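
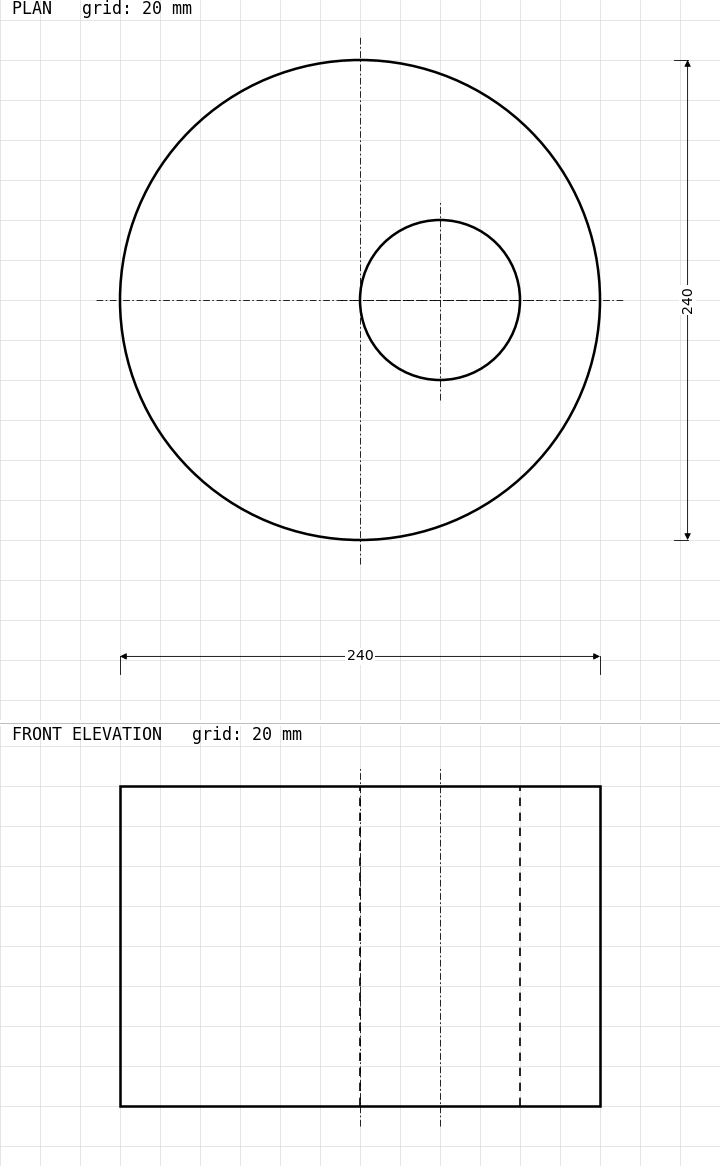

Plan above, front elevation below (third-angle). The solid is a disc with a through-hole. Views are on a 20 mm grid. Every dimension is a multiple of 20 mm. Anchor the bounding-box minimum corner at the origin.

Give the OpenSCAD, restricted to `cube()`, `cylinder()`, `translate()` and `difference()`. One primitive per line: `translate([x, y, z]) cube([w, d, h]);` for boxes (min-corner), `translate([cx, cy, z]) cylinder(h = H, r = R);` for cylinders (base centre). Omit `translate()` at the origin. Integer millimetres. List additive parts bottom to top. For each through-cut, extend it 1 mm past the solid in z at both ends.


difference() {
  translate([120, 120, 0]) cylinder(h = 160, r = 120);
  translate([160, 120, -1]) cylinder(h = 162, r = 40);
}


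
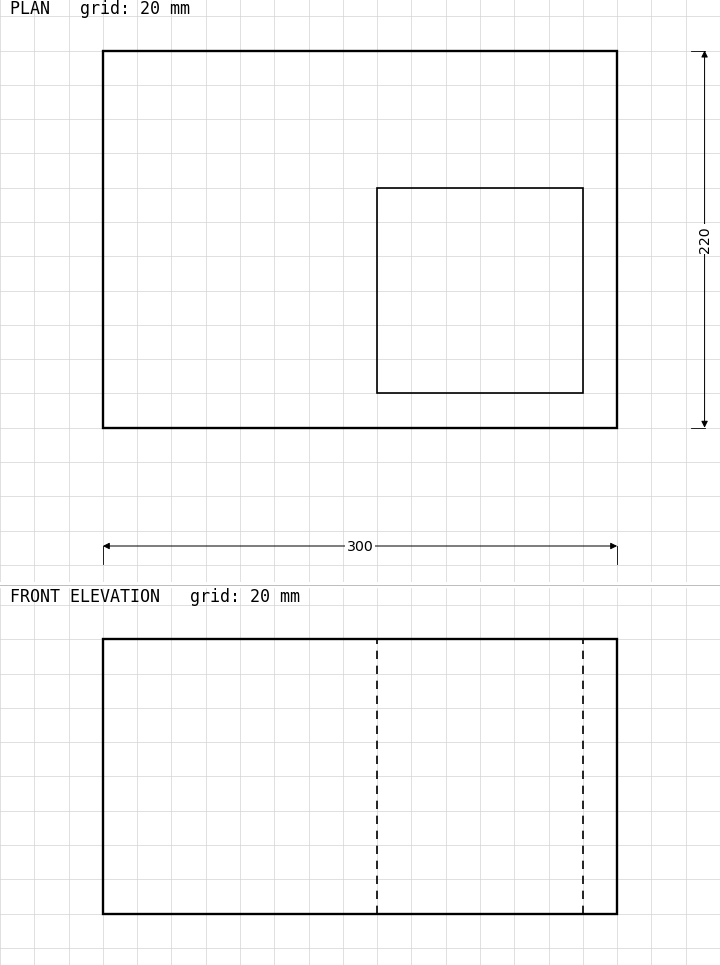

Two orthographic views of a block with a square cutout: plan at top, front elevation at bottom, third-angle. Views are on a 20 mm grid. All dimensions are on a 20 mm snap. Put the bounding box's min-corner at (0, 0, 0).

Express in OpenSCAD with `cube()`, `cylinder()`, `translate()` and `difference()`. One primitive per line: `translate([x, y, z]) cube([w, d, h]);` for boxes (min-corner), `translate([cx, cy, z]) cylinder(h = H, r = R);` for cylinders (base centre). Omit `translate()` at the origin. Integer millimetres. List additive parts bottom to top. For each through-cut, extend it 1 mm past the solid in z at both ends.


difference() {
  cube([300, 220, 160]);
  translate([160, 20, -1]) cube([120, 120, 162]);
}


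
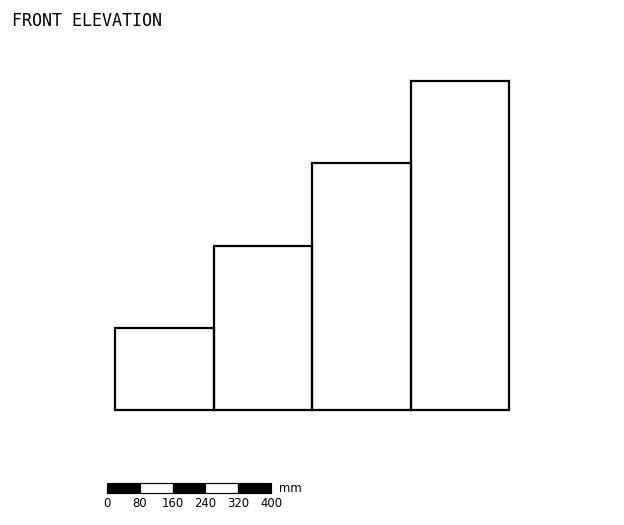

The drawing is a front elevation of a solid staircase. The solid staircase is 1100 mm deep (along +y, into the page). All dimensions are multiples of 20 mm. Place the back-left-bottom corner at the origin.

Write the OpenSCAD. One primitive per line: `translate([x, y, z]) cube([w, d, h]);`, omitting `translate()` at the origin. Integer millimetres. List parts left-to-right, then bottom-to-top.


cube([240, 1100, 200]);
translate([240, 0, 0]) cube([240, 1100, 400]);
translate([480, 0, 0]) cube([240, 1100, 600]);
translate([720, 0, 0]) cube([240, 1100, 800]);


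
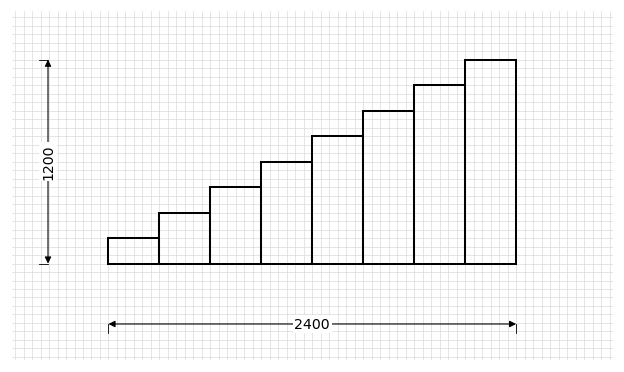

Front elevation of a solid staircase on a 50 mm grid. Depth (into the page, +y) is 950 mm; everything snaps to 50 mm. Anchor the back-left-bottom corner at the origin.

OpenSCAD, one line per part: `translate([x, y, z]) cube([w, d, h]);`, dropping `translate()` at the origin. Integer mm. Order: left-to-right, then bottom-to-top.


cube([300, 950, 150]);
translate([300, 0, 0]) cube([300, 950, 300]);
translate([600, 0, 0]) cube([300, 950, 450]);
translate([900, 0, 0]) cube([300, 950, 600]);
translate([1200, 0, 0]) cube([300, 950, 750]);
translate([1500, 0, 0]) cube([300, 950, 900]);
translate([1800, 0, 0]) cube([300, 950, 1050]);
translate([2100, 0, 0]) cube([300, 950, 1200]);


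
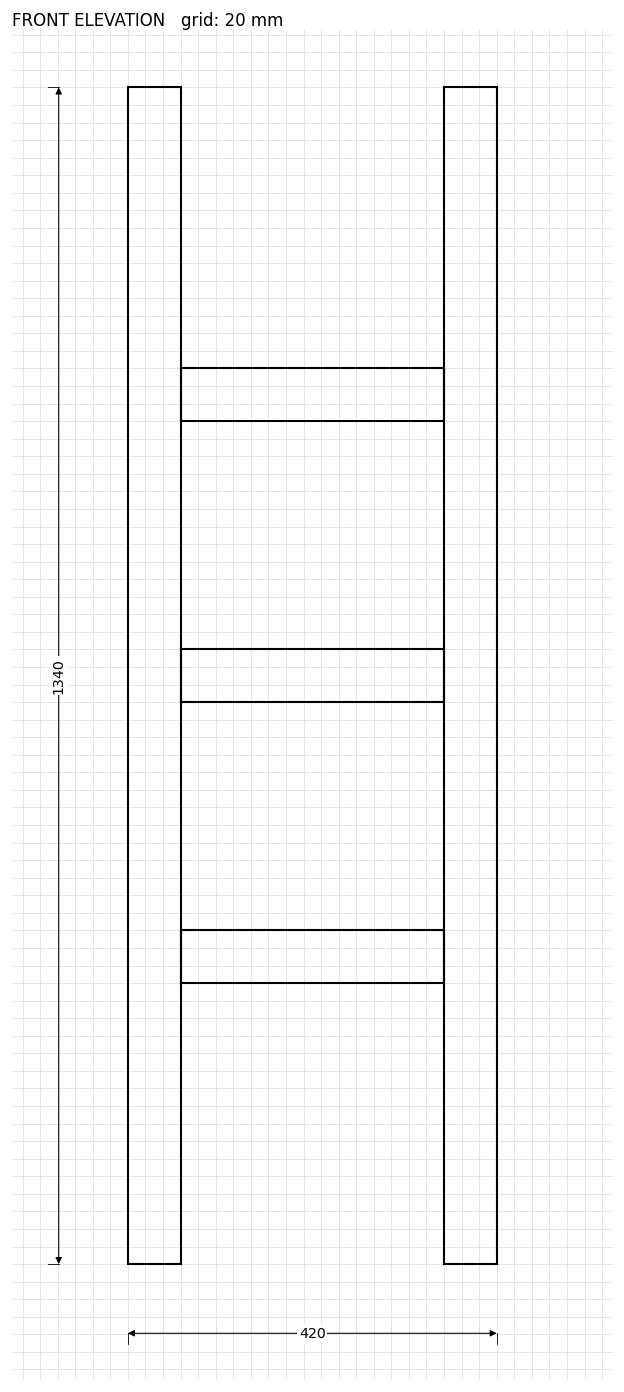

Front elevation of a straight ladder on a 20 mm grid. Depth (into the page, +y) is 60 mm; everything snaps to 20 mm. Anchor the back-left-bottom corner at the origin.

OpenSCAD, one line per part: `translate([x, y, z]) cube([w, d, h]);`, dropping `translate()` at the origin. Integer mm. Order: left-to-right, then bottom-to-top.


cube([60, 60, 1340]);
translate([60, 0, 320]) cube([300, 60, 60]);
translate([60, 0, 640]) cube([300, 60, 60]);
translate([60, 0, 960]) cube([300, 60, 60]);
translate([360, 0, 0]) cube([60, 60, 1340]);


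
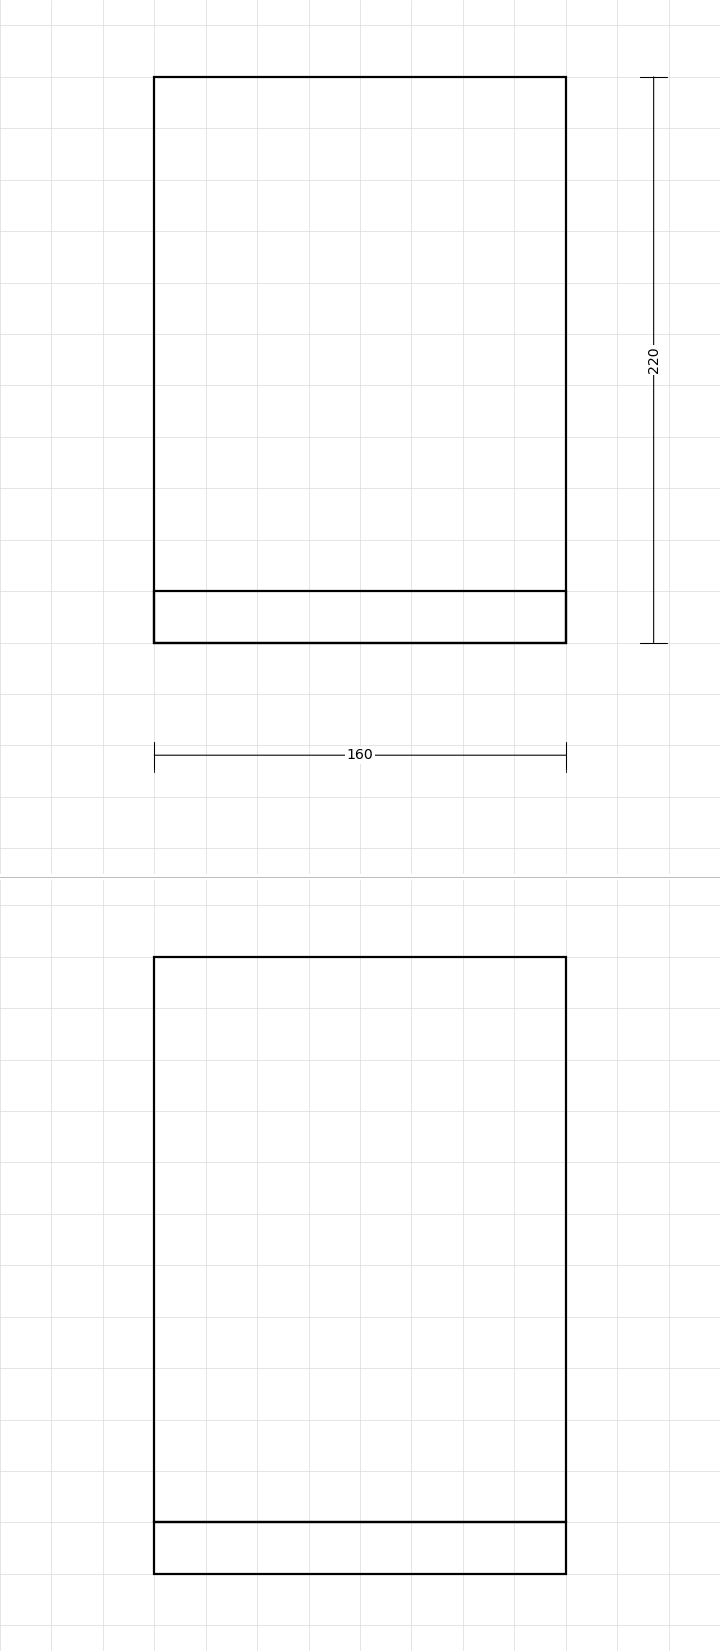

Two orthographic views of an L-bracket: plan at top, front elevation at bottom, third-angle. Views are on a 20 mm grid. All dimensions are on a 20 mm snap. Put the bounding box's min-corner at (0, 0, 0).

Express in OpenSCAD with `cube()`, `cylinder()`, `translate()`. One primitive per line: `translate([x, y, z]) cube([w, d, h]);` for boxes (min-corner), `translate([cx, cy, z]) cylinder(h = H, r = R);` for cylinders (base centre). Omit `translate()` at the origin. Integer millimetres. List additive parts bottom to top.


cube([160, 220, 20]);
translate([0, 0, 20]) cube([160, 20, 220]);


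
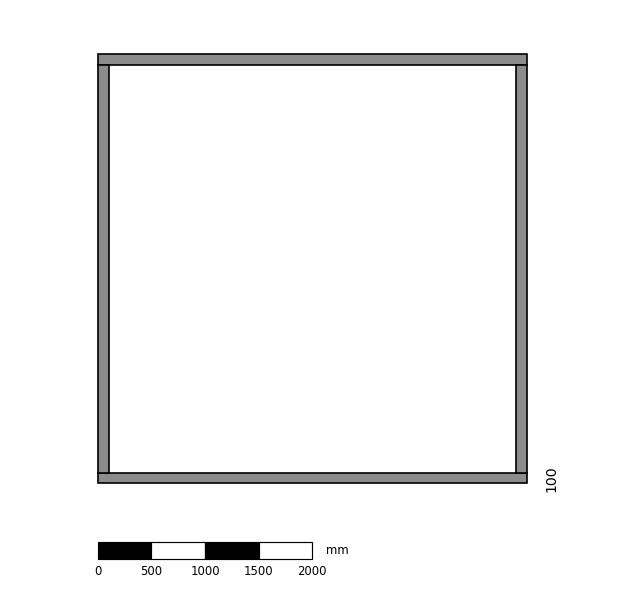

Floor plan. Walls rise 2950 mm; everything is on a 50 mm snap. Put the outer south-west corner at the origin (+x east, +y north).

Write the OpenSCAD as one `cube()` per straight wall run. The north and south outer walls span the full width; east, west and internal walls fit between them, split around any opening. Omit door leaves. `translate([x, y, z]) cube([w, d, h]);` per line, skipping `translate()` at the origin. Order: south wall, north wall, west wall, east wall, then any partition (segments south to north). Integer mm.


cube([4000, 100, 2950]);
translate([0, 3900, 0]) cube([4000, 100, 2950]);
translate([0, 100, 0]) cube([100, 3800, 2950]);
translate([3900, 100, 0]) cube([100, 3800, 2950]);


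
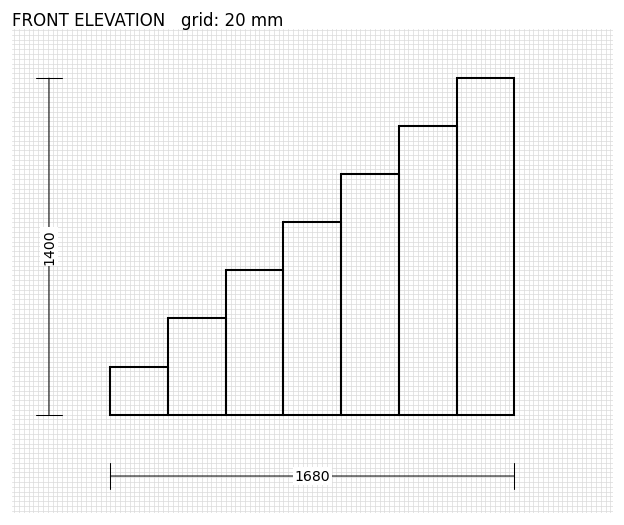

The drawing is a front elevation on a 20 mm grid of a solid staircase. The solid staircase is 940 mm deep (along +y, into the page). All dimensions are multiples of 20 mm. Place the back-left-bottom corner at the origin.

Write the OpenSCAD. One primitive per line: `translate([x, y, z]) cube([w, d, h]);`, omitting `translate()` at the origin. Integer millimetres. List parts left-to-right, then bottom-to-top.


cube([240, 940, 200]);
translate([240, 0, 0]) cube([240, 940, 400]);
translate([480, 0, 0]) cube([240, 940, 600]);
translate([720, 0, 0]) cube([240, 940, 800]);
translate([960, 0, 0]) cube([240, 940, 1000]);
translate([1200, 0, 0]) cube([240, 940, 1200]);
translate([1440, 0, 0]) cube([240, 940, 1400]);


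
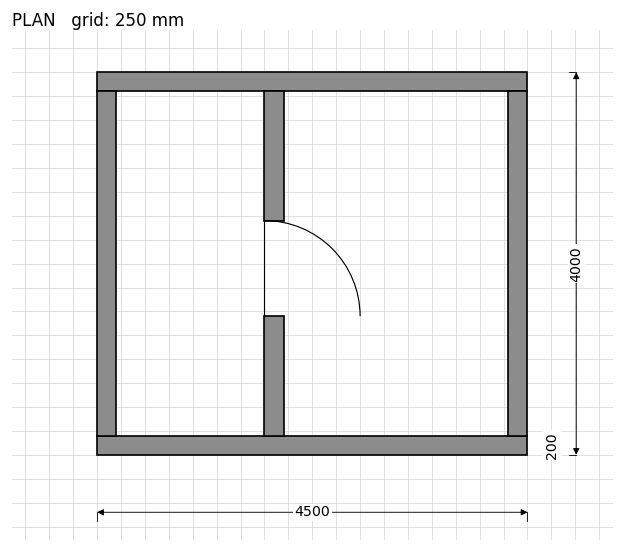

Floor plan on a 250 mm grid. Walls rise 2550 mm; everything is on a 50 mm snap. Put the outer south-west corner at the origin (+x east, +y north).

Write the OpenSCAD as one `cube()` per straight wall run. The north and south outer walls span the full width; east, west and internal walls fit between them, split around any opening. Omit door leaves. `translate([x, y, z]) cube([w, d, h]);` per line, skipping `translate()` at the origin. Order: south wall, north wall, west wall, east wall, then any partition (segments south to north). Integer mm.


cube([4500, 200, 2550]);
translate([0, 3800, 0]) cube([4500, 200, 2550]);
translate([0, 200, 0]) cube([200, 3600, 2550]);
translate([4300, 200, 0]) cube([200, 3600, 2550]);
translate([1750, 200, 0]) cube([200, 1250, 2550]);
translate([1750, 2450, 0]) cube([200, 1350, 2550]);


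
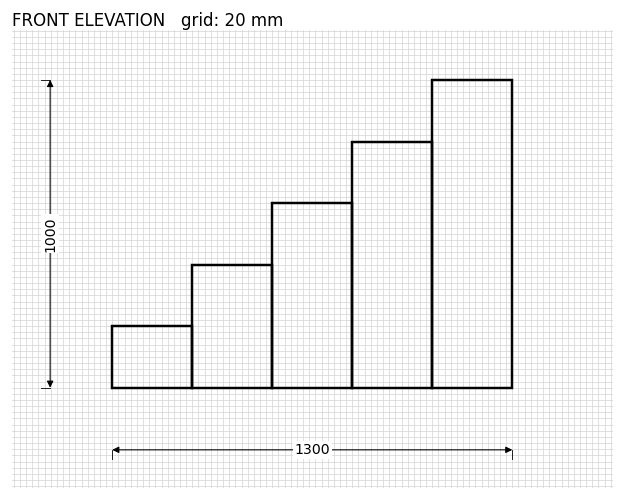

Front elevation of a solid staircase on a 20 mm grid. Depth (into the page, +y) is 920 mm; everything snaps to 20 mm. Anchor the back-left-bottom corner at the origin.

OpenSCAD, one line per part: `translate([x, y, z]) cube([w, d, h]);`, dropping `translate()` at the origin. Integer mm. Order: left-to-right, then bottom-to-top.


cube([260, 920, 200]);
translate([260, 0, 0]) cube([260, 920, 400]);
translate([520, 0, 0]) cube([260, 920, 600]);
translate([780, 0, 0]) cube([260, 920, 800]);
translate([1040, 0, 0]) cube([260, 920, 1000]);


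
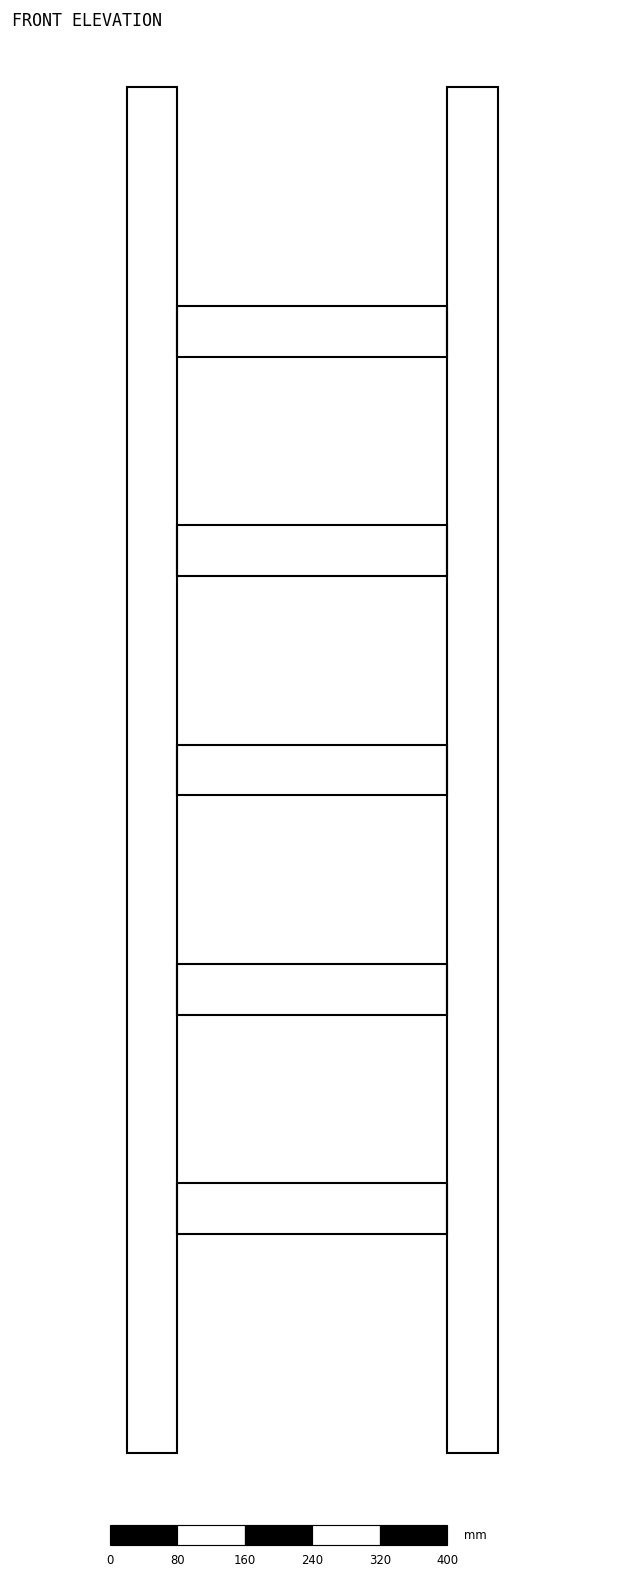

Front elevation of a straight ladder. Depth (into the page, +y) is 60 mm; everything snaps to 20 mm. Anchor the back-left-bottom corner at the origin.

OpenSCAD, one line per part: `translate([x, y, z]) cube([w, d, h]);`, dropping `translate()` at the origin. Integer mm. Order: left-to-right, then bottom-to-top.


cube([60, 60, 1620]);
translate([60, 0, 260]) cube([320, 60, 60]);
translate([60, 0, 520]) cube([320, 60, 60]);
translate([60, 0, 780]) cube([320, 60, 60]);
translate([60, 0, 1040]) cube([320, 60, 60]);
translate([60, 0, 1300]) cube([320, 60, 60]);
translate([380, 0, 0]) cube([60, 60, 1620]);


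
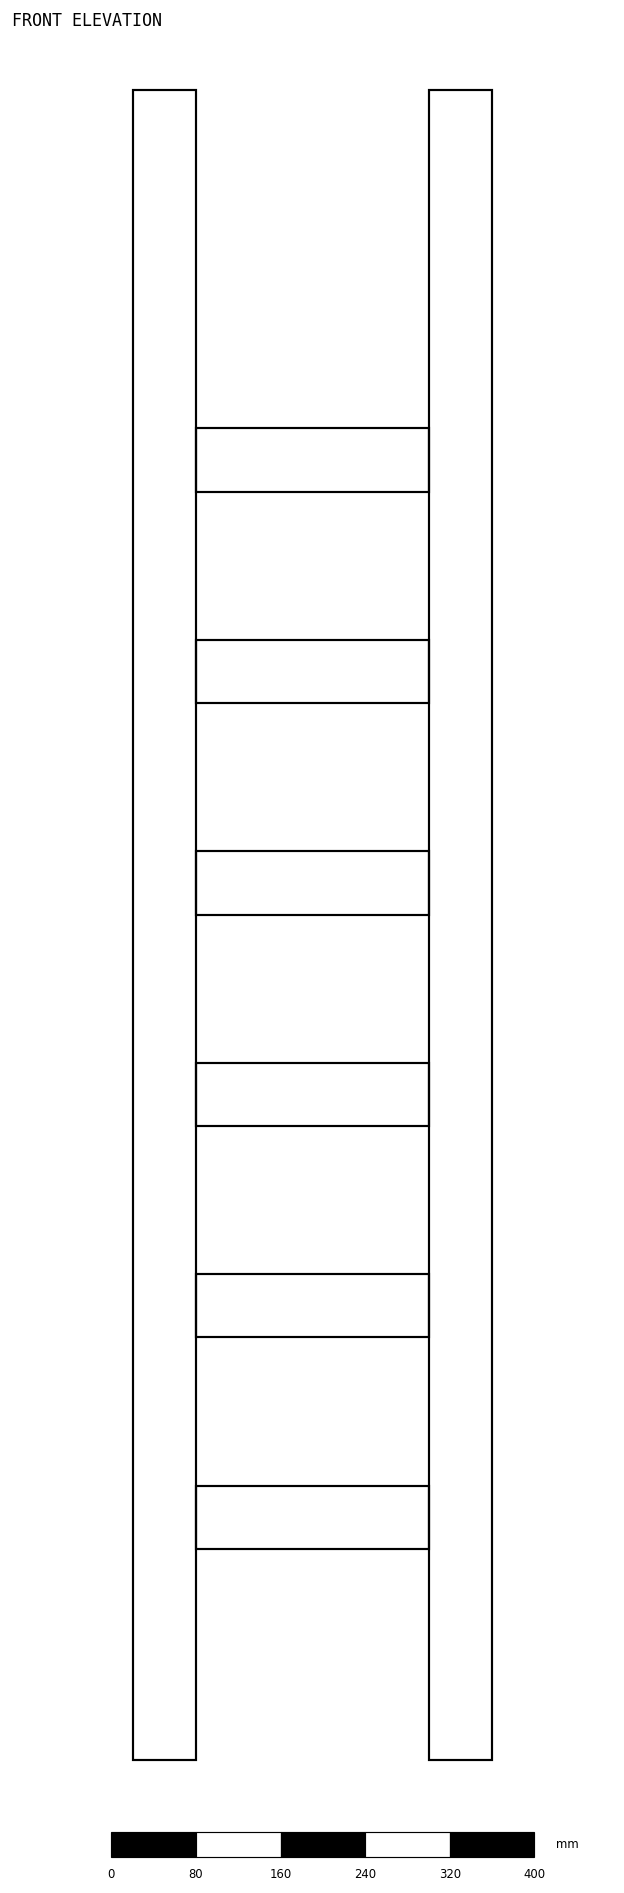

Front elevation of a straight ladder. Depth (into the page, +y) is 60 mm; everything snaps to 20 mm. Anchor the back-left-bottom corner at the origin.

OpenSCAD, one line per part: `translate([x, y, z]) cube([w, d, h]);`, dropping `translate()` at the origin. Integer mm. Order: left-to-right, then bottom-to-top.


cube([60, 60, 1580]);
translate([60, 0, 200]) cube([220, 60, 60]);
translate([60, 0, 400]) cube([220, 60, 60]);
translate([60, 0, 600]) cube([220, 60, 60]);
translate([60, 0, 800]) cube([220, 60, 60]);
translate([60, 0, 1000]) cube([220, 60, 60]);
translate([60, 0, 1200]) cube([220, 60, 60]);
translate([280, 0, 0]) cube([60, 60, 1580]);


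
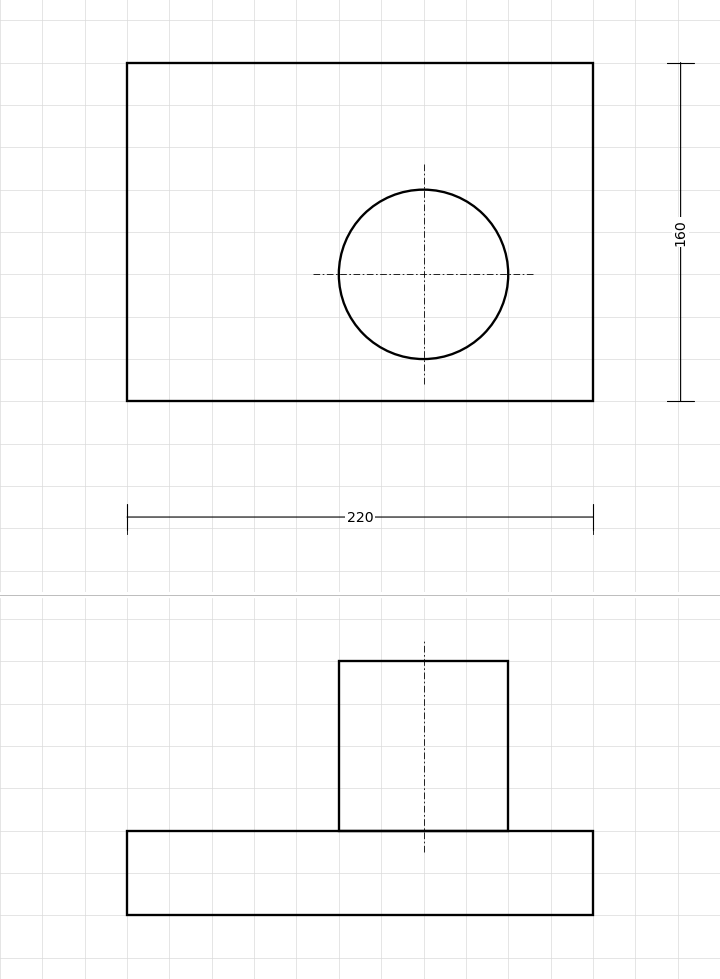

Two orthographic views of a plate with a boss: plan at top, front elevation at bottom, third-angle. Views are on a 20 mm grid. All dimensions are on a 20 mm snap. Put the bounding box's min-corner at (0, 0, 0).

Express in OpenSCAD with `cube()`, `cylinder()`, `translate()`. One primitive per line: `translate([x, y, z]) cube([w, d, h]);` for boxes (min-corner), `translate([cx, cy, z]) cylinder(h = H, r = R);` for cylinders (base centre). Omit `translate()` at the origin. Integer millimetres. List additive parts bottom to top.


cube([220, 160, 40]);
translate([140, 60, 40]) cylinder(h = 80, r = 40);


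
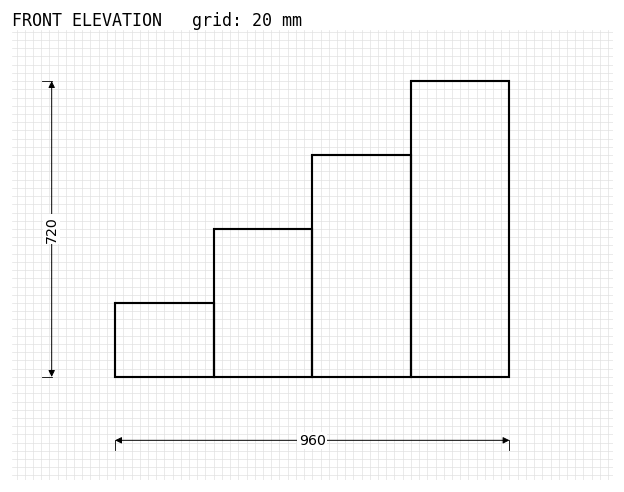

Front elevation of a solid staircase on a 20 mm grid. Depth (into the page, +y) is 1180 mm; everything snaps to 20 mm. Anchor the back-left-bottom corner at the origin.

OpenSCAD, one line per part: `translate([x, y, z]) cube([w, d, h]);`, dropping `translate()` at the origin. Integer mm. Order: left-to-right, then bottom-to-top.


cube([240, 1180, 180]);
translate([240, 0, 0]) cube([240, 1180, 360]);
translate([480, 0, 0]) cube([240, 1180, 540]);
translate([720, 0, 0]) cube([240, 1180, 720]);


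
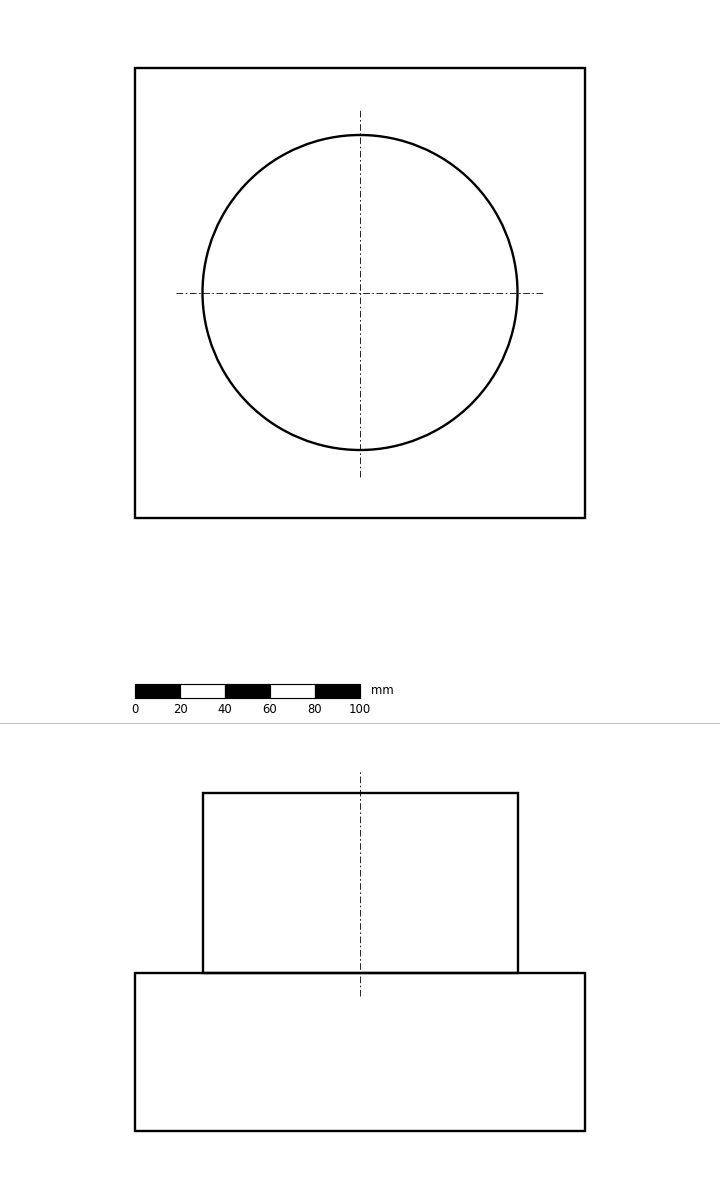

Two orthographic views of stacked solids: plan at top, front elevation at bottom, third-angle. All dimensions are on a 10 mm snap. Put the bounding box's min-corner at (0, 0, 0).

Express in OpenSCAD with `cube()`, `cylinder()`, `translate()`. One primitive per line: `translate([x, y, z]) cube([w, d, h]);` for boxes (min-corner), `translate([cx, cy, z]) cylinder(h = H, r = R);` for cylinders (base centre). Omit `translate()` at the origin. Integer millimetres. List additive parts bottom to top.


cube([200, 200, 70]);
translate([100, 100, 70]) cylinder(h = 80, r = 70);


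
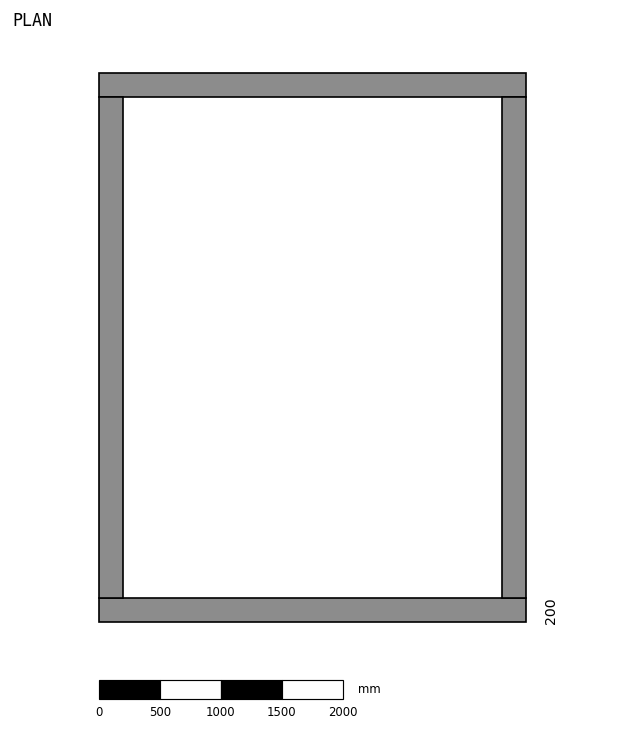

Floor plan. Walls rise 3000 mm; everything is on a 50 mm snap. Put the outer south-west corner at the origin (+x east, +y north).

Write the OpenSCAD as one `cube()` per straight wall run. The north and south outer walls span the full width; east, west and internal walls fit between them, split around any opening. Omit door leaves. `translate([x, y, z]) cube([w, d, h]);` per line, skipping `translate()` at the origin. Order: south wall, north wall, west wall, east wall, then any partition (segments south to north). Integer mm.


cube([3500, 200, 3000]);
translate([0, 4300, 0]) cube([3500, 200, 3000]);
translate([0, 200, 0]) cube([200, 4100, 3000]);
translate([3300, 200, 0]) cube([200, 4100, 3000]);


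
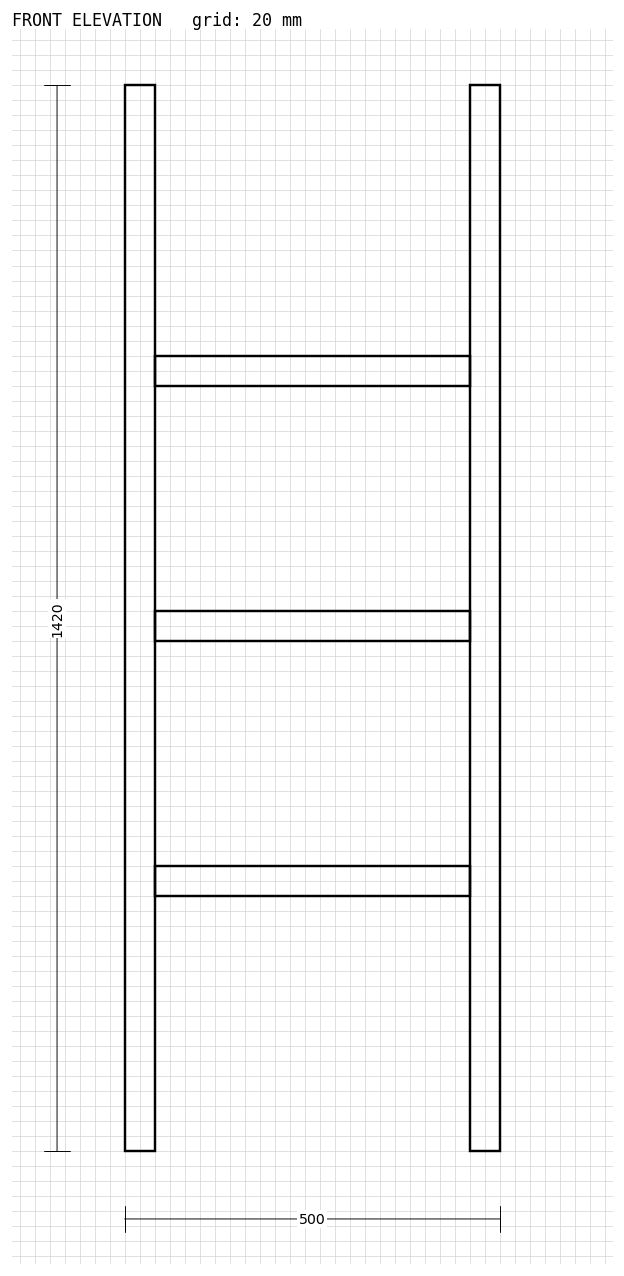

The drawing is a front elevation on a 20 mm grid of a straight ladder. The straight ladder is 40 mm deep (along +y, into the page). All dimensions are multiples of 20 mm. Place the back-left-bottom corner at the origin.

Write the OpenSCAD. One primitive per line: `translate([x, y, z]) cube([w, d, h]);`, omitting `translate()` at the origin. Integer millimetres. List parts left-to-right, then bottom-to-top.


cube([40, 40, 1420]);
translate([40, 0, 340]) cube([420, 40, 40]);
translate([40, 0, 680]) cube([420, 40, 40]);
translate([40, 0, 1020]) cube([420, 40, 40]);
translate([460, 0, 0]) cube([40, 40, 1420]);


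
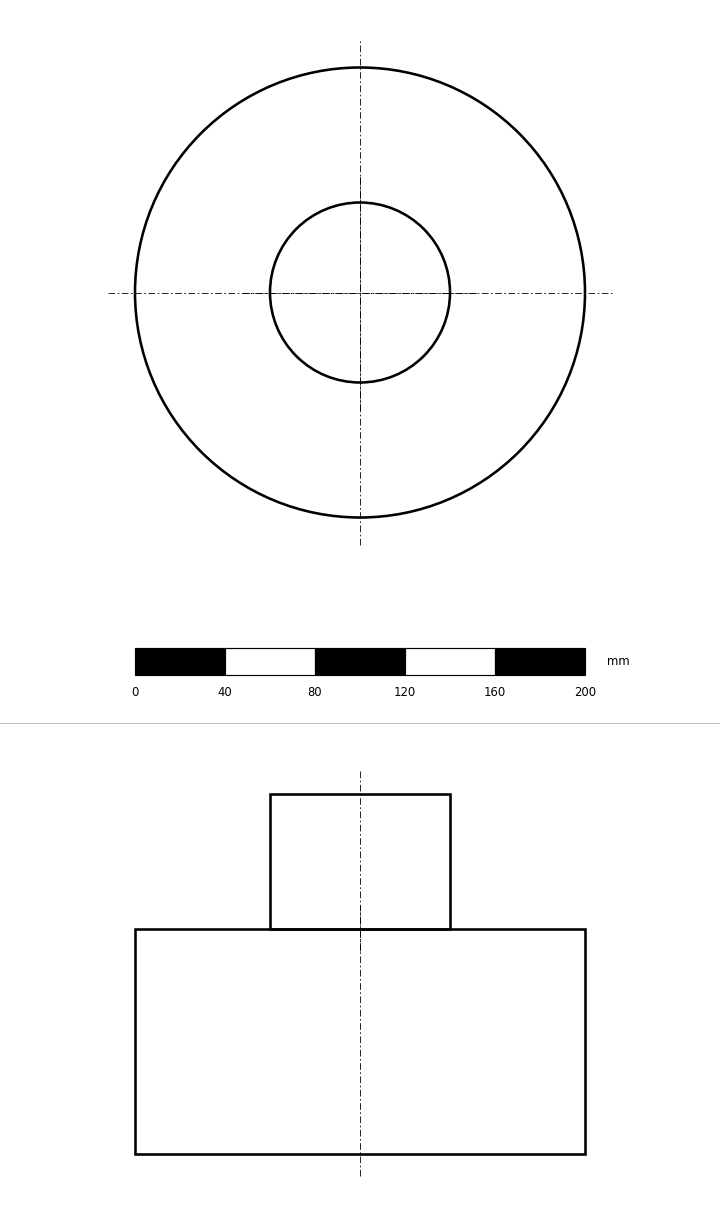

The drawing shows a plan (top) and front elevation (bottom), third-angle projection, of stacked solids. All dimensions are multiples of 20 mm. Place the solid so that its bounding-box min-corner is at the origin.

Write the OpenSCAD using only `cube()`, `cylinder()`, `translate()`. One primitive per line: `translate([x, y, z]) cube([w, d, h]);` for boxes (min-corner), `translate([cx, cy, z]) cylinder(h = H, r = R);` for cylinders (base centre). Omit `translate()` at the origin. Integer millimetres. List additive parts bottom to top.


translate([100, 100, 0]) cylinder(h = 100, r = 100);
translate([100, 100, 100]) cylinder(h = 60, r = 40);


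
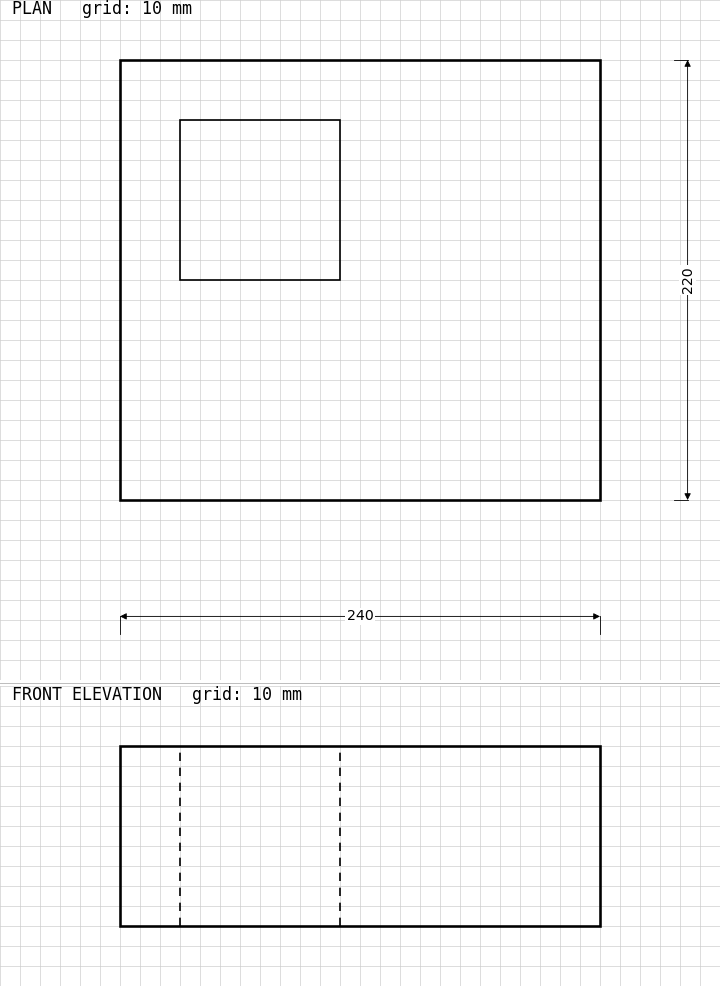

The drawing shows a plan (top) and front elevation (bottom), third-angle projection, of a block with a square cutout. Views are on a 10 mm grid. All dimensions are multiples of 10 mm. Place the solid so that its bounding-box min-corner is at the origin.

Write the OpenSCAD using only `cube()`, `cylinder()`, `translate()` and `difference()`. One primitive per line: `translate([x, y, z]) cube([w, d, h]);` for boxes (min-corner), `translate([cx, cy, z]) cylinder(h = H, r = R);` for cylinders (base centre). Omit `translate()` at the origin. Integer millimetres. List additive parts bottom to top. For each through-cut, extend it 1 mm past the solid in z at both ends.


difference() {
  cube([240, 220, 90]);
  translate([30, 110, -1]) cube([80, 80, 92]);
}


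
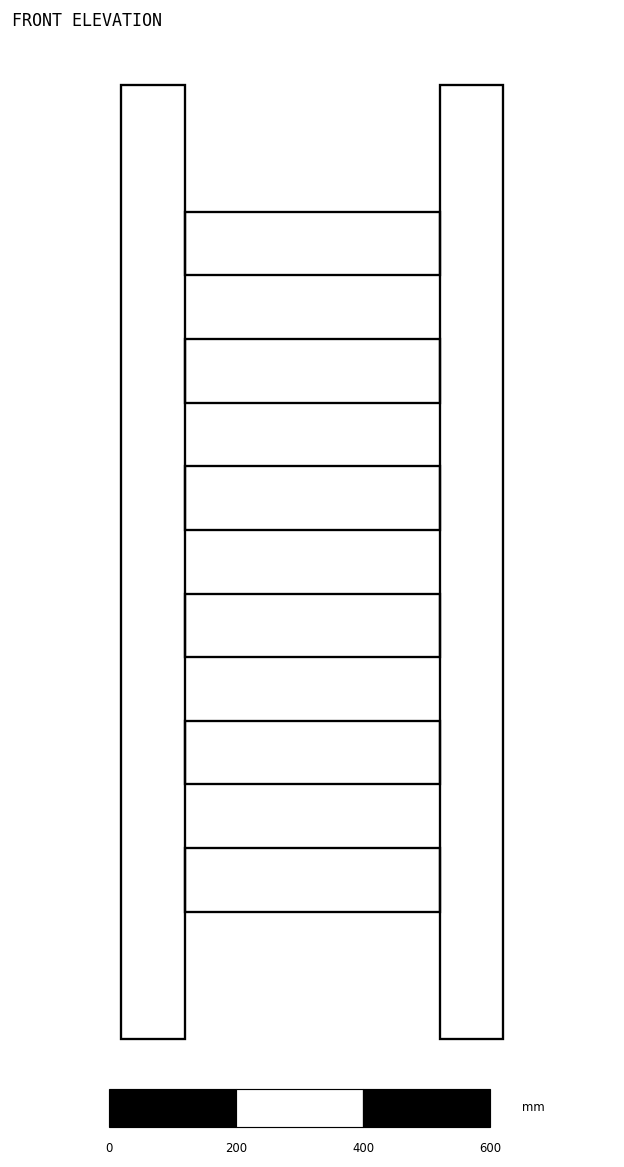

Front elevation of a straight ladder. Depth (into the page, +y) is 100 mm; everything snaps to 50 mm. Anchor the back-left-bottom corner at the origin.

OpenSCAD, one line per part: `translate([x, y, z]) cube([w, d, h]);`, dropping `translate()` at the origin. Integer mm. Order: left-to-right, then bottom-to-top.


cube([100, 100, 1500]);
translate([100, 0, 200]) cube([400, 100, 100]);
translate([100, 0, 400]) cube([400, 100, 100]);
translate([100, 0, 600]) cube([400, 100, 100]);
translate([100, 0, 800]) cube([400, 100, 100]);
translate([100, 0, 1000]) cube([400, 100, 100]);
translate([100, 0, 1200]) cube([400, 100, 100]);
translate([500, 0, 0]) cube([100, 100, 1500]);


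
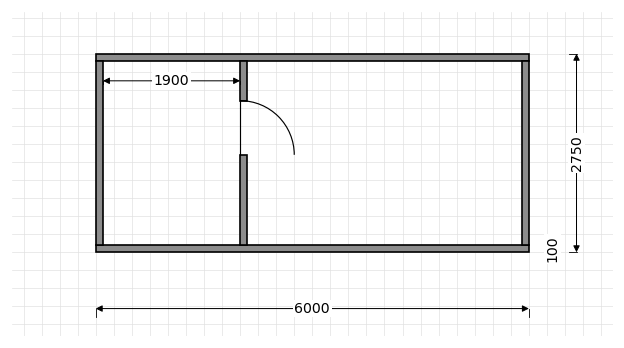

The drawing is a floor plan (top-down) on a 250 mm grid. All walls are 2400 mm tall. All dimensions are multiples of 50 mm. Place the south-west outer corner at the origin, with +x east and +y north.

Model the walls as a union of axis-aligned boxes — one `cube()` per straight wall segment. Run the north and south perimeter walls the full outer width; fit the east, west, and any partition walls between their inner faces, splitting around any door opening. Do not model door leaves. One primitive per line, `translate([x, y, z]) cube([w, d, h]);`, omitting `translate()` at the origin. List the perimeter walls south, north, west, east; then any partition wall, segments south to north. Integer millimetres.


cube([6000, 100, 2400]);
translate([0, 2650, 0]) cube([6000, 100, 2400]);
translate([0, 100, 0]) cube([100, 2550, 2400]);
translate([5900, 100, 0]) cube([100, 2550, 2400]);
translate([2000, 100, 0]) cube([100, 1250, 2400]);
translate([2000, 2100, 0]) cube([100, 550, 2400]);


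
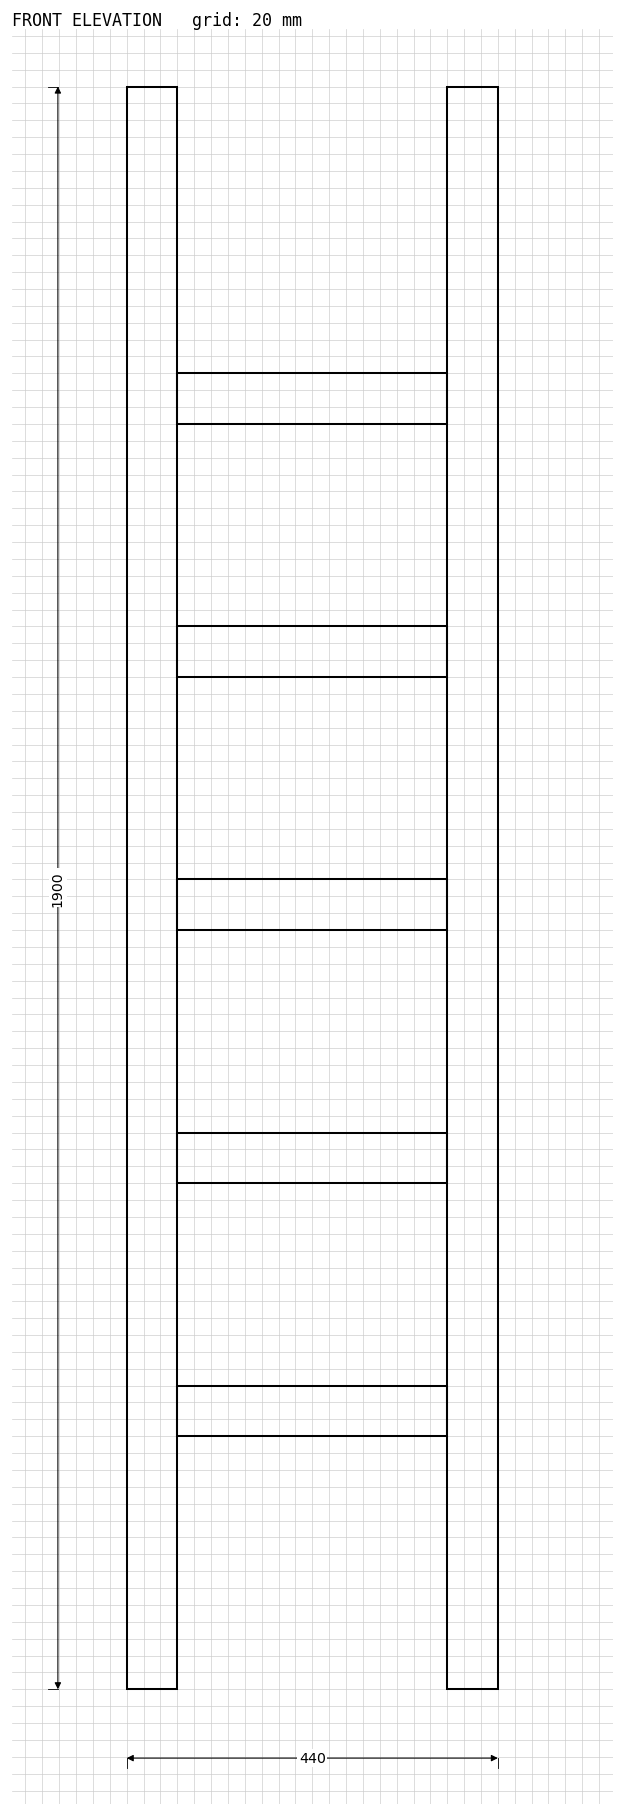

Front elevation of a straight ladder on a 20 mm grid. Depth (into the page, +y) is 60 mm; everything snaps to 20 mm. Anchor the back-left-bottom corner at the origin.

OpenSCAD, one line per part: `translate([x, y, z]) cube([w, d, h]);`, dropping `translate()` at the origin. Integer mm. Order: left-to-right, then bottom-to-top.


cube([60, 60, 1900]);
translate([60, 0, 300]) cube([320, 60, 60]);
translate([60, 0, 600]) cube([320, 60, 60]);
translate([60, 0, 900]) cube([320, 60, 60]);
translate([60, 0, 1200]) cube([320, 60, 60]);
translate([60, 0, 1500]) cube([320, 60, 60]);
translate([380, 0, 0]) cube([60, 60, 1900]);


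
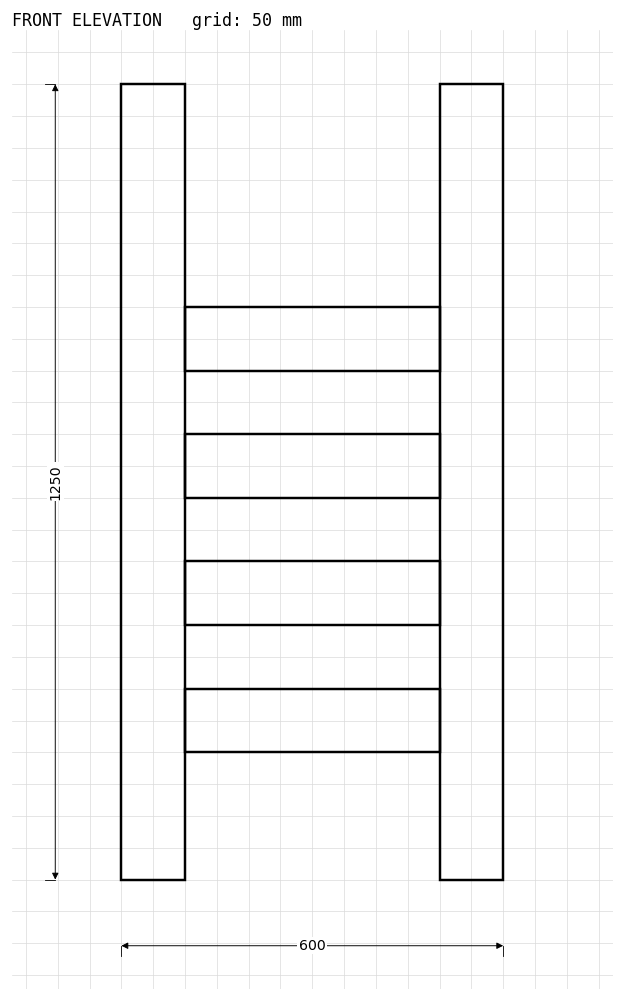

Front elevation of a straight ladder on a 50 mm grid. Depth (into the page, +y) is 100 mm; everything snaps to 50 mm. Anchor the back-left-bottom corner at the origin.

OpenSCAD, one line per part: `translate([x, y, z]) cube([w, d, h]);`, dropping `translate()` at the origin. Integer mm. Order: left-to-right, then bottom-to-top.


cube([100, 100, 1250]);
translate([100, 0, 200]) cube([400, 100, 100]);
translate([100, 0, 400]) cube([400, 100, 100]);
translate([100, 0, 600]) cube([400, 100, 100]);
translate([100, 0, 800]) cube([400, 100, 100]);
translate([500, 0, 0]) cube([100, 100, 1250]);


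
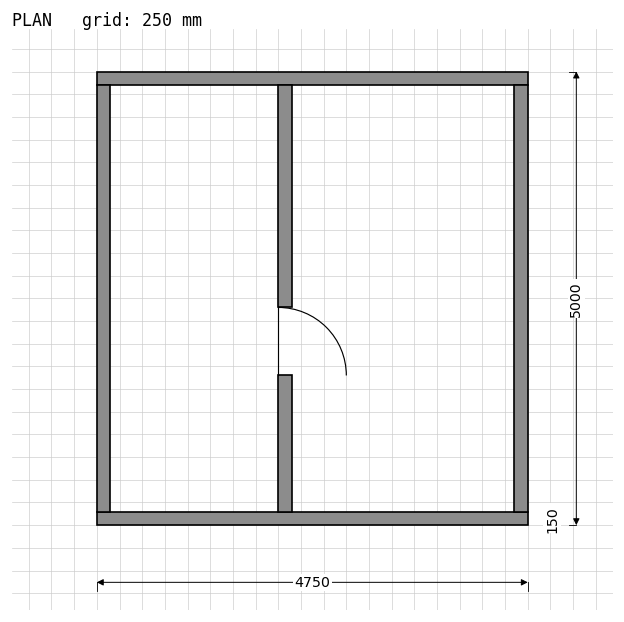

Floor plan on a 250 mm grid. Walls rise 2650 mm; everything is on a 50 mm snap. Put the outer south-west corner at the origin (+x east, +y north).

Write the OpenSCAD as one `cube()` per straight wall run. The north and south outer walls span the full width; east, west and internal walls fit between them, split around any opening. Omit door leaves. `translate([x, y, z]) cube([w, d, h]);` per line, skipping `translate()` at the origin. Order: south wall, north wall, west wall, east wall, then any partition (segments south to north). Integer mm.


cube([4750, 150, 2650]);
translate([0, 4850, 0]) cube([4750, 150, 2650]);
translate([0, 150, 0]) cube([150, 4700, 2650]);
translate([4600, 150, 0]) cube([150, 4700, 2650]);
translate([2000, 150, 0]) cube([150, 1500, 2650]);
translate([2000, 2400, 0]) cube([150, 2450, 2650]);


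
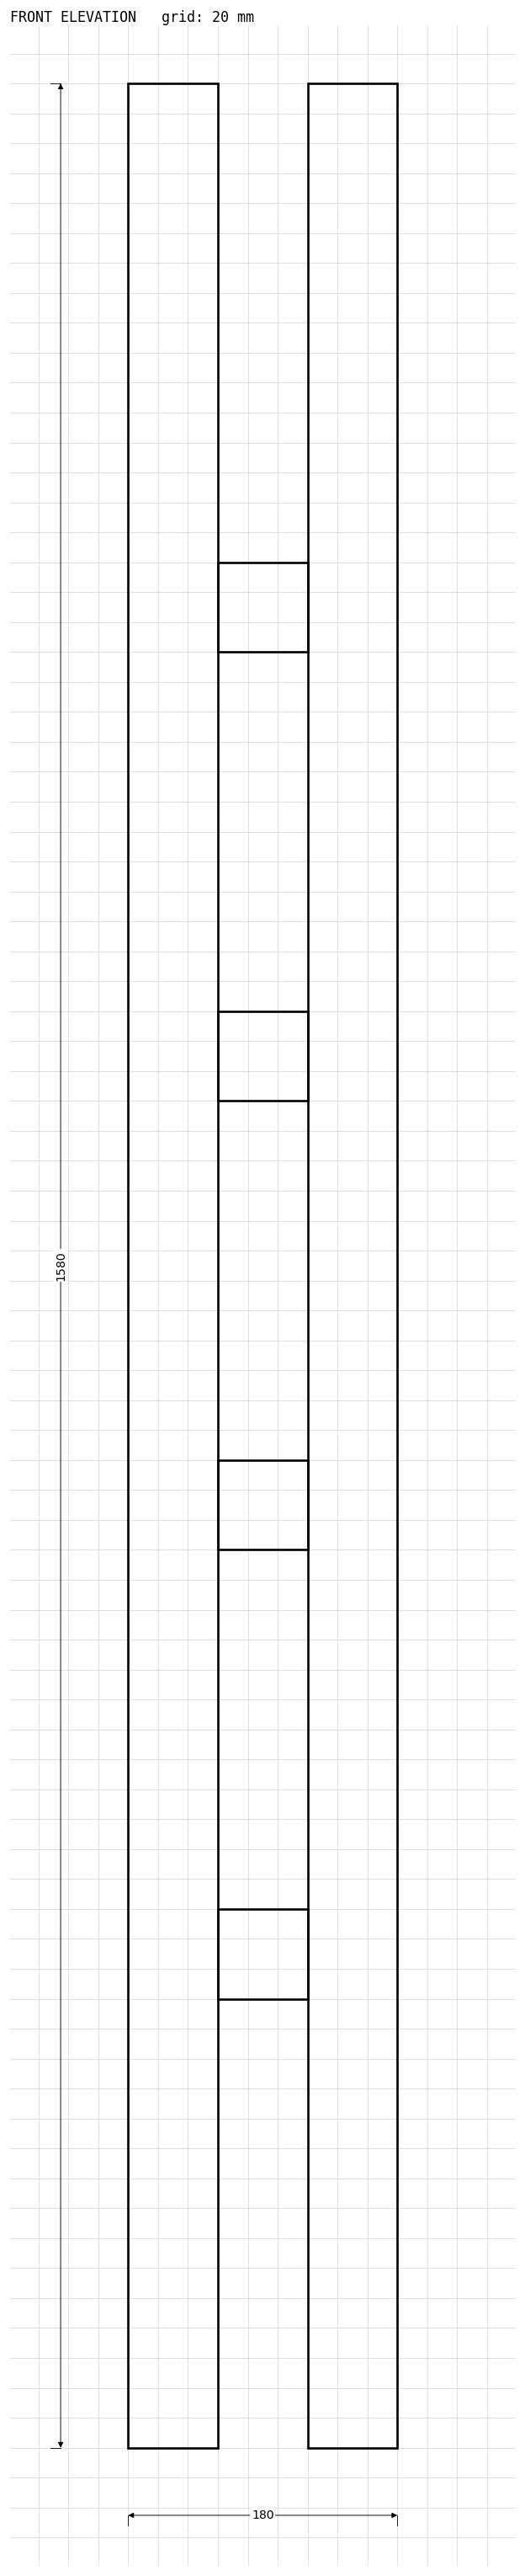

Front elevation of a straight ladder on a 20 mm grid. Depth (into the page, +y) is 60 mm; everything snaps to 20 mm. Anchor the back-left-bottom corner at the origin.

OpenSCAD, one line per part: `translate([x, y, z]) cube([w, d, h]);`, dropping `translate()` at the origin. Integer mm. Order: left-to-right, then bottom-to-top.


cube([60, 60, 1580]);
translate([60, 0, 300]) cube([60, 60, 60]);
translate([60, 0, 600]) cube([60, 60, 60]);
translate([60, 0, 900]) cube([60, 60, 60]);
translate([60, 0, 1200]) cube([60, 60, 60]);
translate([120, 0, 0]) cube([60, 60, 1580]);


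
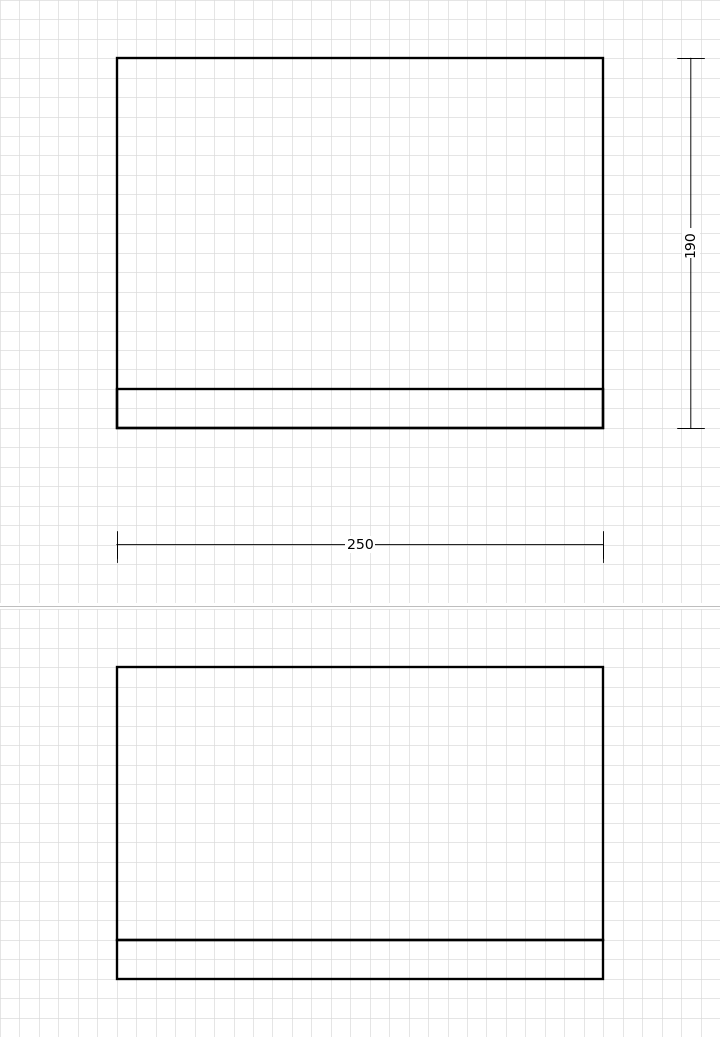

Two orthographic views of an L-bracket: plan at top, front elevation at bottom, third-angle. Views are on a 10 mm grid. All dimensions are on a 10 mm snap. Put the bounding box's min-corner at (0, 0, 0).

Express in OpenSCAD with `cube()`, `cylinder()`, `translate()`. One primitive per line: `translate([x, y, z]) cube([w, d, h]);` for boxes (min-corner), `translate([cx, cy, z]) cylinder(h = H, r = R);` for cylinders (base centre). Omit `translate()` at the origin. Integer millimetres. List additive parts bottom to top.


cube([250, 190, 20]);
translate([0, 0, 20]) cube([250, 20, 140]);


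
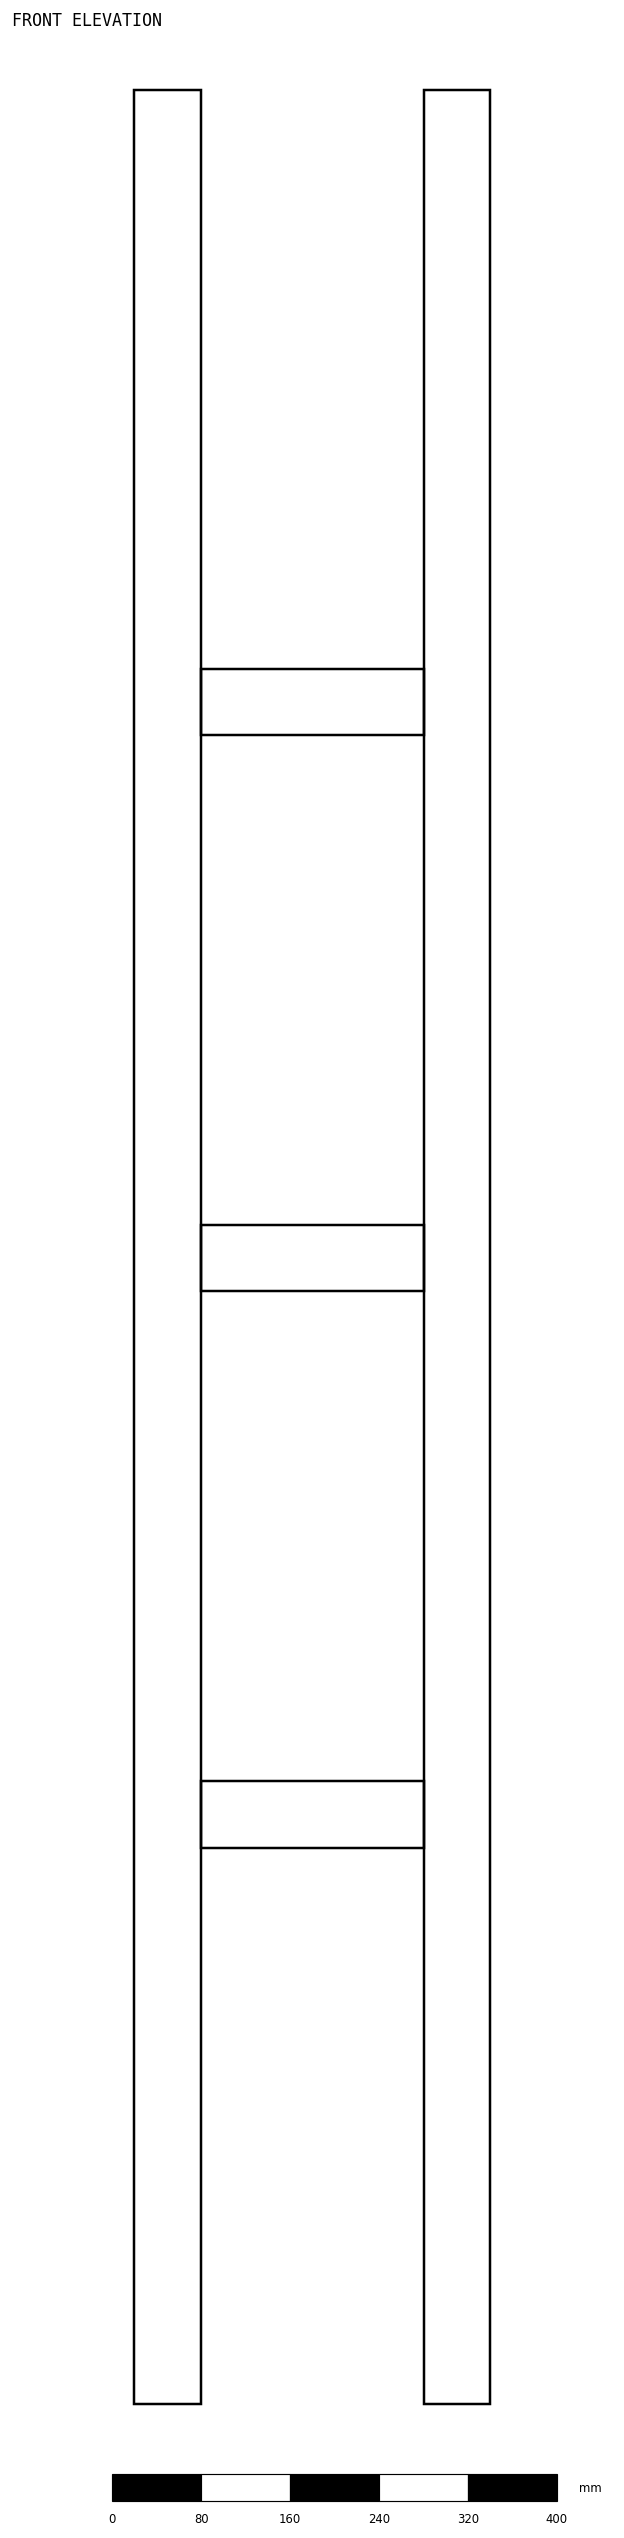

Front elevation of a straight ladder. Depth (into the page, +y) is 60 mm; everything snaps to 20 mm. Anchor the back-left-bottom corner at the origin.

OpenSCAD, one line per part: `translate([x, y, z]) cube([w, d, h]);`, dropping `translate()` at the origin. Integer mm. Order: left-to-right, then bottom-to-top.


cube([60, 60, 2080]);
translate([60, 0, 500]) cube([200, 60, 60]);
translate([60, 0, 1000]) cube([200, 60, 60]);
translate([60, 0, 1500]) cube([200, 60, 60]);
translate([260, 0, 0]) cube([60, 60, 2080]);


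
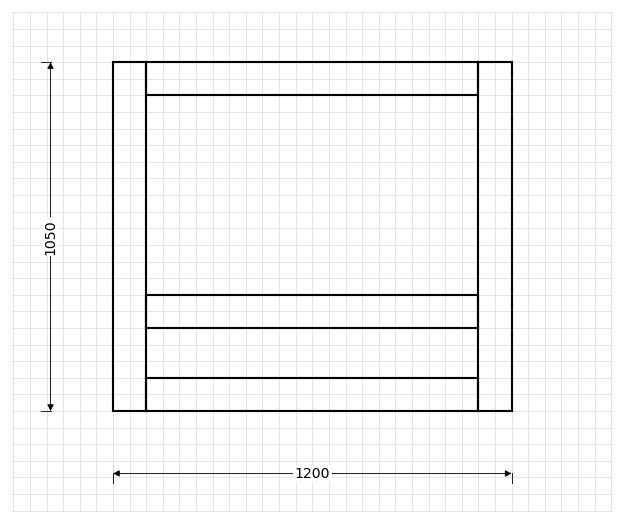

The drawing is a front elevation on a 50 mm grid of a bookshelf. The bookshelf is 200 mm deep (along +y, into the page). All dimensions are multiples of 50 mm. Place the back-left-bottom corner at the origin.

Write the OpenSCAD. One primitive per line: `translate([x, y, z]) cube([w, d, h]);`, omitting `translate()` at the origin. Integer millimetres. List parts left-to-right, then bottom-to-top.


cube([100, 200, 1050]);
translate([100, 0, 0]) cube([1000, 200, 100]);
translate([100, 0, 250]) cube([1000, 200, 100]);
translate([100, 0, 950]) cube([1000, 200, 100]);
translate([1100, 0, 0]) cube([100, 200, 1050]);


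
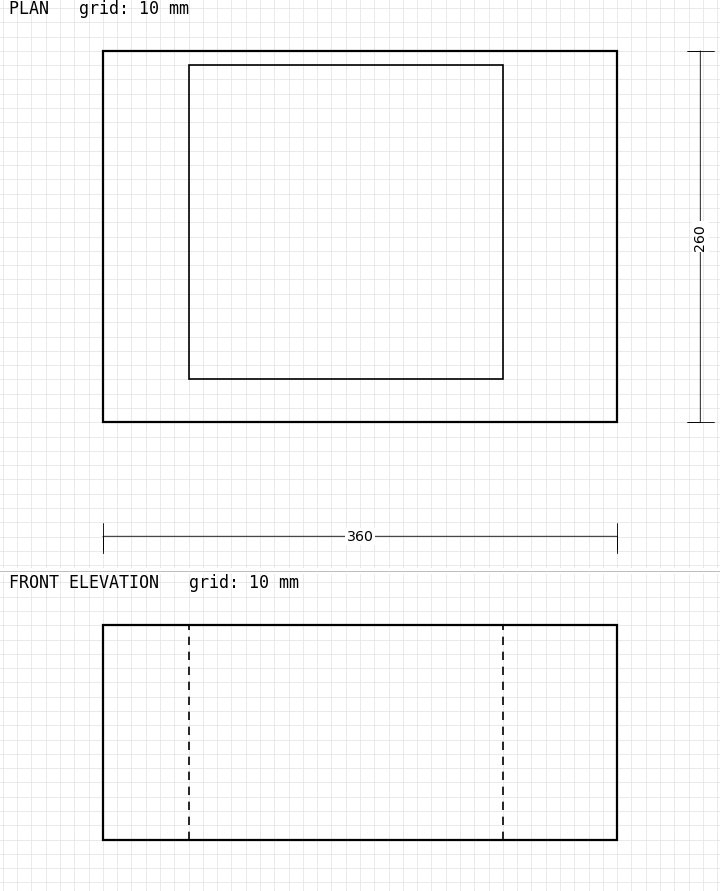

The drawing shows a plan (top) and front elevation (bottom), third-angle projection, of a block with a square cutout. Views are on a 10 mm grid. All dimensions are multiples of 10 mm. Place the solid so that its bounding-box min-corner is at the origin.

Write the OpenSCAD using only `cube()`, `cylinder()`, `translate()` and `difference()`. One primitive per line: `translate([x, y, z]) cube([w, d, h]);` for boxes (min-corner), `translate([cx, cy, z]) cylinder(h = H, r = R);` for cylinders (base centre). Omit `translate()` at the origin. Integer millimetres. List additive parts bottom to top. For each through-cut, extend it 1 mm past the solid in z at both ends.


difference() {
  cube([360, 260, 150]);
  translate([60, 30, -1]) cube([220, 220, 152]);
}


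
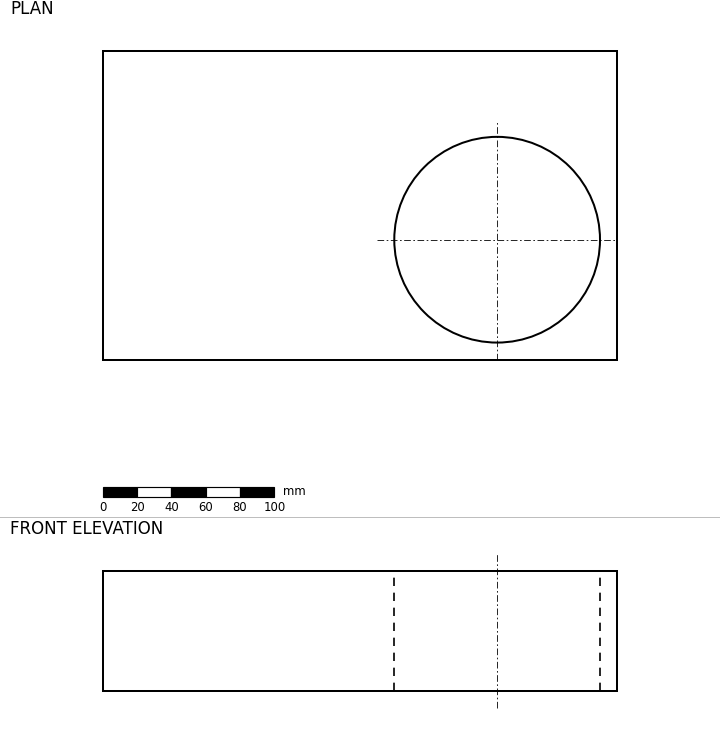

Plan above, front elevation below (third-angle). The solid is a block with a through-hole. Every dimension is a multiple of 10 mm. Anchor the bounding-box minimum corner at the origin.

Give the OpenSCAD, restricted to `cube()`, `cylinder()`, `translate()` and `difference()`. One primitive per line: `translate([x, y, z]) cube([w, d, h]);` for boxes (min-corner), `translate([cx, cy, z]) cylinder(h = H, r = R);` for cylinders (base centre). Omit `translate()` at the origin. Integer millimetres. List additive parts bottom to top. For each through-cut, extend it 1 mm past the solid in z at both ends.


difference() {
  cube([300, 180, 70]);
  translate([230, 70, -1]) cylinder(h = 72, r = 60);
}


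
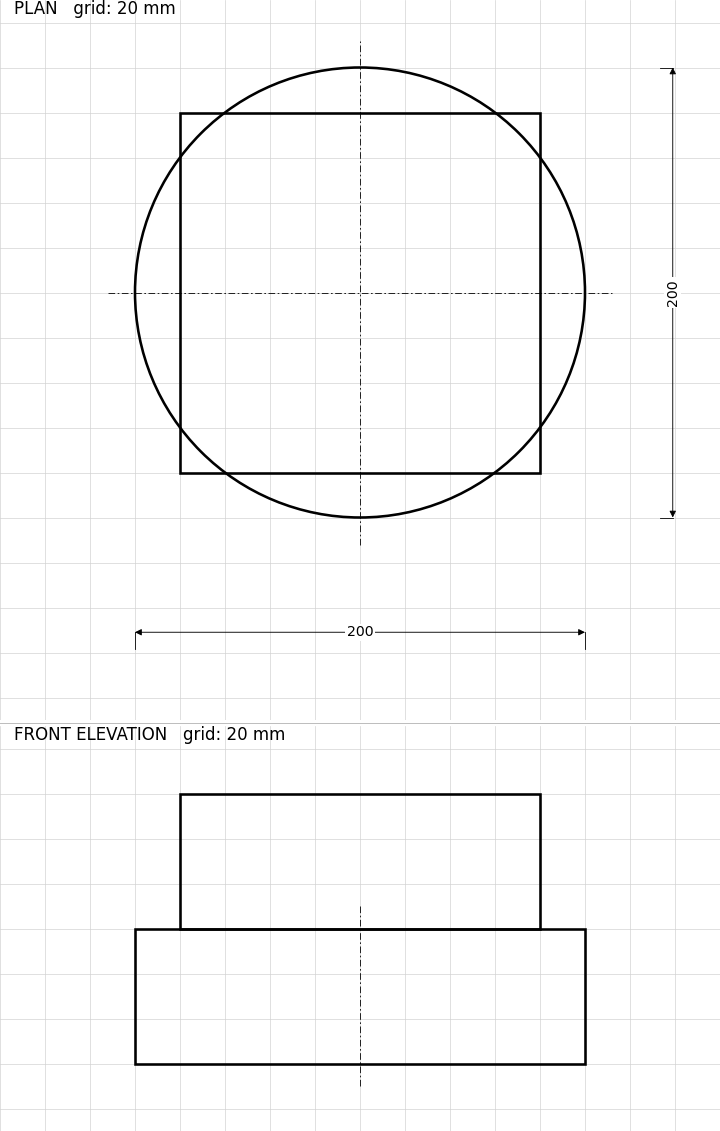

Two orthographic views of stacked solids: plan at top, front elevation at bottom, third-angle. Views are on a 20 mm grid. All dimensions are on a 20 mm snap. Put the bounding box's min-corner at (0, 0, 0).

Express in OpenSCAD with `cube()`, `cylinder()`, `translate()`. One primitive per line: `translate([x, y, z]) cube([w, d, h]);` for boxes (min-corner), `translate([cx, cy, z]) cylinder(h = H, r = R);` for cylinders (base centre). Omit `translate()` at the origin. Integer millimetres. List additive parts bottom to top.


translate([100, 100, 0]) cylinder(h = 60, r = 100);
translate([20, 20, 60]) cube([160, 160, 60]);


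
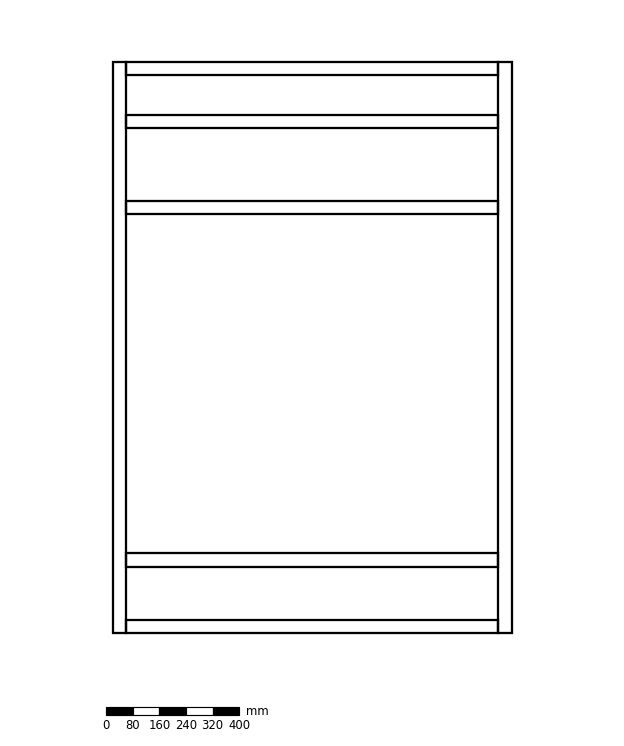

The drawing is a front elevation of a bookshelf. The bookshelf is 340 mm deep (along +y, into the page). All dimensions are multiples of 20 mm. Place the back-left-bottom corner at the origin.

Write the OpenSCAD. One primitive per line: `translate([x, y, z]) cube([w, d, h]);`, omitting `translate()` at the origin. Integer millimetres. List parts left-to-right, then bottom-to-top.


cube([40, 340, 1720]);
translate([40, 0, 0]) cube([1120, 340, 40]);
translate([40, 0, 200]) cube([1120, 340, 40]);
translate([40, 0, 1260]) cube([1120, 340, 40]);
translate([40, 0, 1520]) cube([1120, 340, 40]);
translate([40, 0, 1680]) cube([1120, 340, 40]);
translate([1160, 0, 0]) cube([40, 340, 1720]);


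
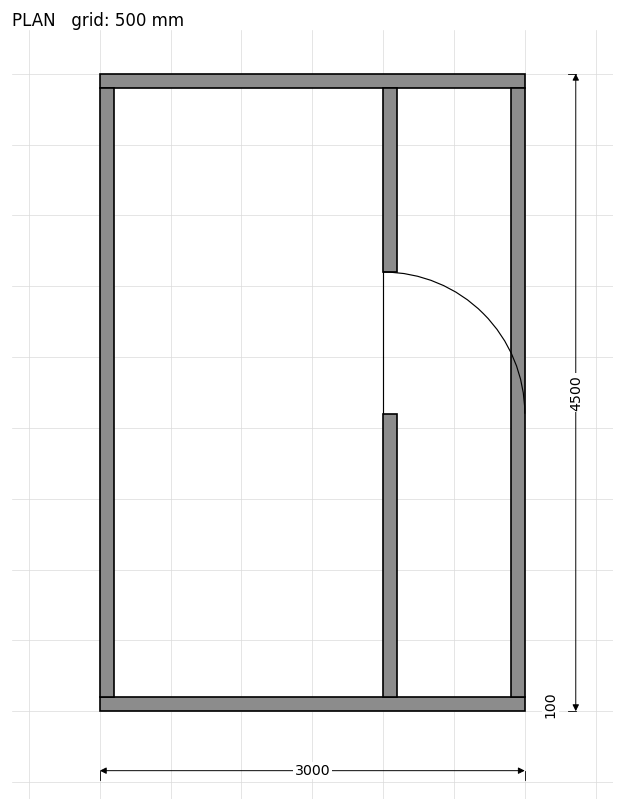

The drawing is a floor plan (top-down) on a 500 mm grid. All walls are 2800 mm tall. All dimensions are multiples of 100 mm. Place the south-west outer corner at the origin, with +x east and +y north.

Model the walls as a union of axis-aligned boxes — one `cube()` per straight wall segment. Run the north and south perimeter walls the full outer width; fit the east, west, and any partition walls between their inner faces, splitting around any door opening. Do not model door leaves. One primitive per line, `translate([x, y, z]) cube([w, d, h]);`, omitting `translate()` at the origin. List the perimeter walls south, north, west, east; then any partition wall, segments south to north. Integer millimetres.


cube([3000, 100, 2800]);
translate([0, 4400, 0]) cube([3000, 100, 2800]);
translate([0, 100, 0]) cube([100, 4300, 2800]);
translate([2900, 100, 0]) cube([100, 4300, 2800]);
translate([2000, 100, 0]) cube([100, 2000, 2800]);
translate([2000, 3100, 0]) cube([100, 1300, 2800]);


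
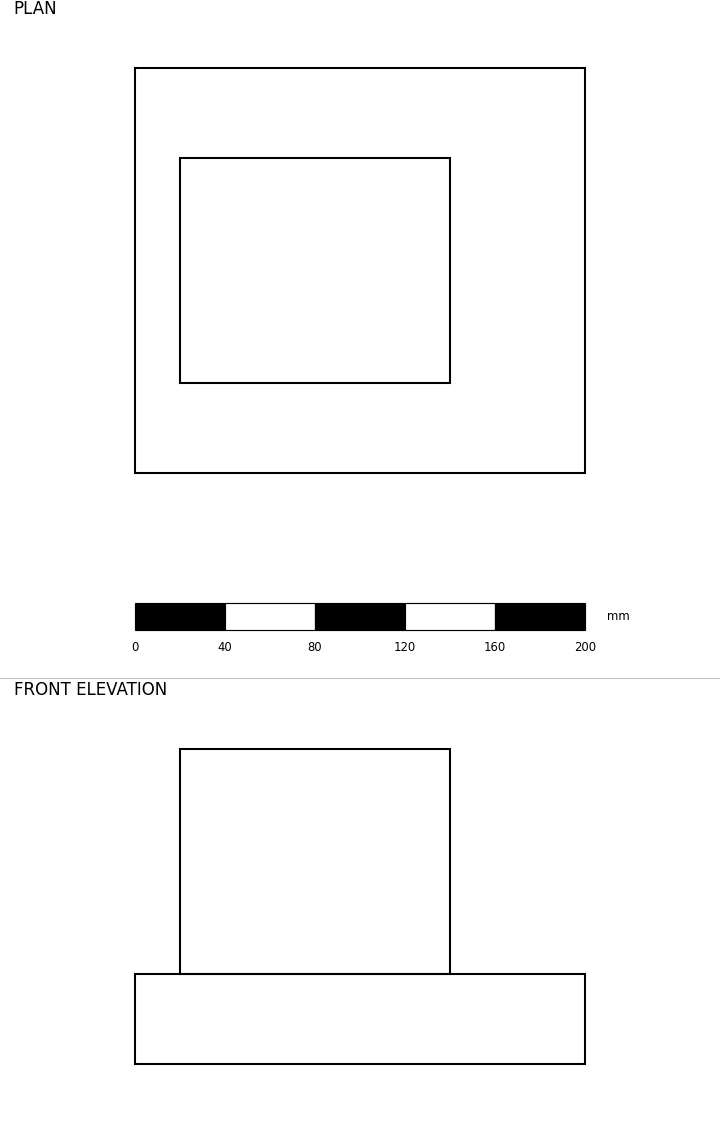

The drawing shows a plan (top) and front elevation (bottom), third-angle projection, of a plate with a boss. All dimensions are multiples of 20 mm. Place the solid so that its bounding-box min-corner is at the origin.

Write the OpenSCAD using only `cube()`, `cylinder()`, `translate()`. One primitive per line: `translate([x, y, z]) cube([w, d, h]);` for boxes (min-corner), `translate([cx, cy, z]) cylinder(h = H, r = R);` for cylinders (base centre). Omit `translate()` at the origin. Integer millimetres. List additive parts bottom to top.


cube([200, 180, 40]);
translate([20, 40, 40]) cube([120, 100, 100]);
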